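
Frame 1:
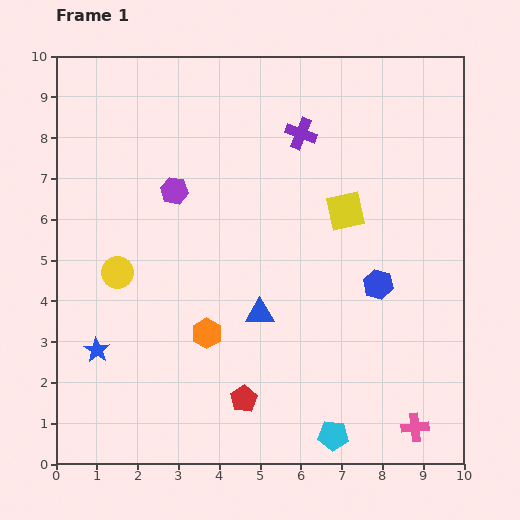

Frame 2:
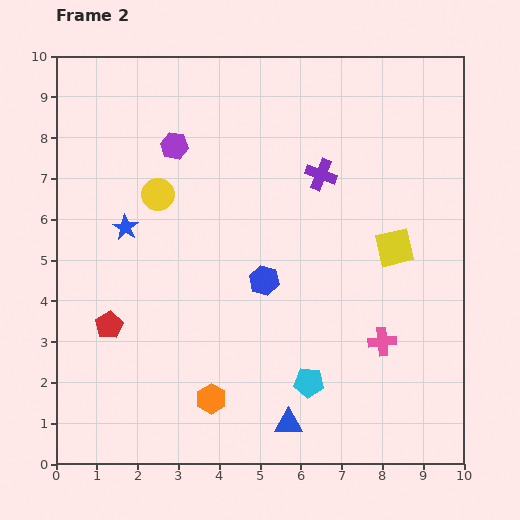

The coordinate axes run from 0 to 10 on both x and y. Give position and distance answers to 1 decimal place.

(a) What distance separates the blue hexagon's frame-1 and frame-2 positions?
2.8

The blue hexagon moved from (7.9, 4.4) to (5.1, 4.5), a distance of √(2.8² + 0.1²) ≈ 2.8.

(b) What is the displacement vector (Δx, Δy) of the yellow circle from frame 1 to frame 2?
(1.0, 1.9)

The yellow circle was at (1.5, 4.7) in frame 1 and (2.5, 6.6) in frame 2.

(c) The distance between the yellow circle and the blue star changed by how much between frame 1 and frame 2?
-0.9

Distance in frame 1: 2.0. Distance in frame 2: 1.1.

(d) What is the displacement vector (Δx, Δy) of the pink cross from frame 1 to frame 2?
(-0.8, 2.1)

The pink cross was at (8.8, 0.9) in frame 1 and (8.0, 3.0) in frame 2.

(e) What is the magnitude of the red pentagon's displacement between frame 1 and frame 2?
3.8

The red pentagon moved from (4.6, 1.6) to (1.3, 3.4), a distance of √(3.3² + 1.8²) ≈ 3.8.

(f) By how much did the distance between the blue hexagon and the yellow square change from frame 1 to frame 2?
+1.3

Distance in frame 1: 2.0. Distance in frame 2: 3.3.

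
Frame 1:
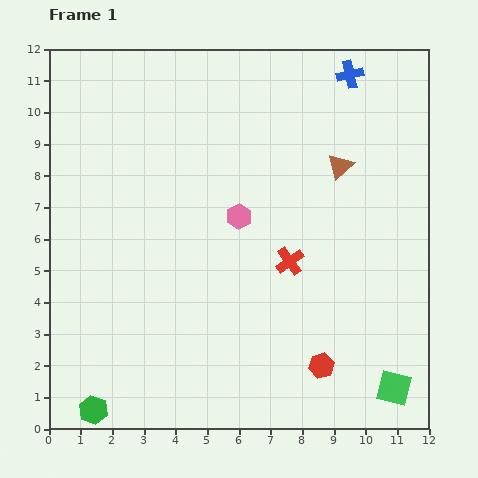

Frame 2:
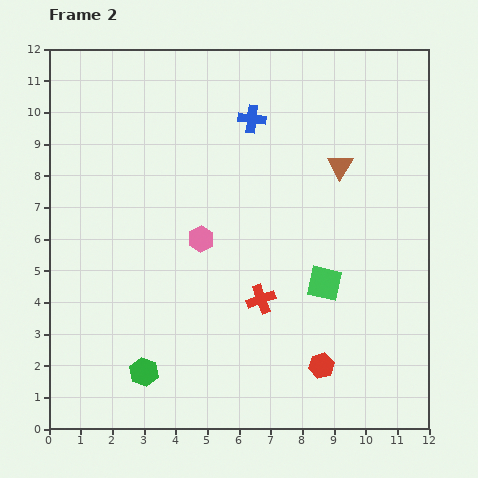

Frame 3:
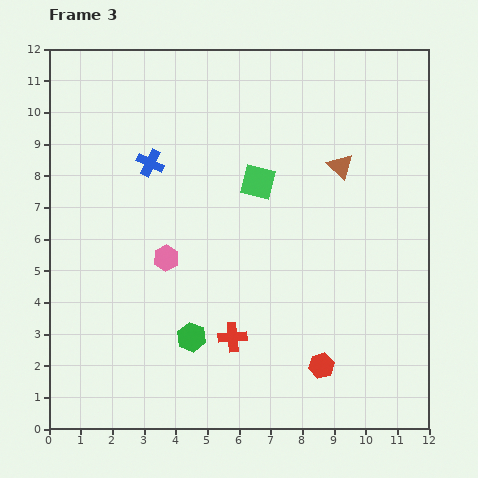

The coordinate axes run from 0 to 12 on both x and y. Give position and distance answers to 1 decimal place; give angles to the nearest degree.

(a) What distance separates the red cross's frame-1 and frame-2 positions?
1.5

The red cross moved from (7.6, 5.3) to (6.7, 4.1), a distance of √(0.9² + 1.2²) ≈ 1.5.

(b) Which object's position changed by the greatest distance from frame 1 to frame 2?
the green square

(moved 4.0; next 3.4)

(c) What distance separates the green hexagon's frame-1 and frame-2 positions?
2.0

The green hexagon moved from (1.4, 0.6) to (3.0, 1.8), a distance of √(1.6² + 1.2²) ≈ 2.0.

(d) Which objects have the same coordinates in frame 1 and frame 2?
the red hexagon, the brown triangle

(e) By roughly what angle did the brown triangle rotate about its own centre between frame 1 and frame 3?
31° counter-clockwise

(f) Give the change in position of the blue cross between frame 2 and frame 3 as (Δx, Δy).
(-3.2, -1.4)

The blue cross was at (6.4, 9.8) in frame 2 and (3.2, 8.4) in frame 3.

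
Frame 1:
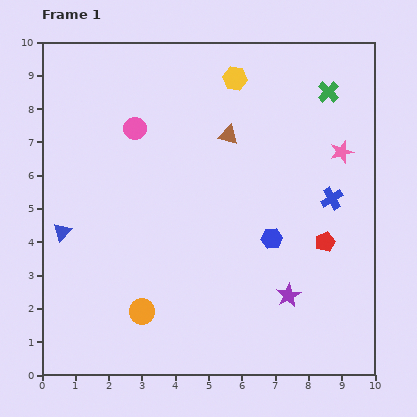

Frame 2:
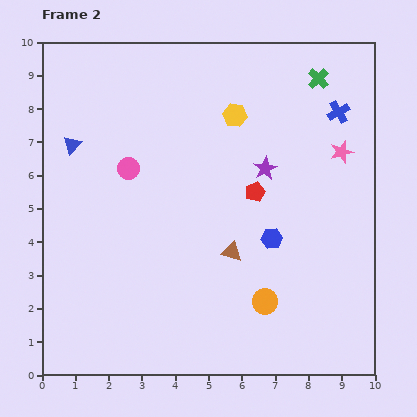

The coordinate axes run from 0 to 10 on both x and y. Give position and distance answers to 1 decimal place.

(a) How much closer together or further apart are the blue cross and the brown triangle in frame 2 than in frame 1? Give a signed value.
+1.7

Distance in frame 1: 3.6. Distance in frame 2: 5.3.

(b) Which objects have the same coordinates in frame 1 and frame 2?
the pink star, the blue hexagon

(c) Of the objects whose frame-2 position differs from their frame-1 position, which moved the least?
the green cross

(moved 0.5)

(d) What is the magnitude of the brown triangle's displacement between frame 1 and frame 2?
3.5

The brown triangle moved from (5.6, 7.2) to (5.7, 3.7), a distance of √(0.1² + 3.5²) ≈ 3.5.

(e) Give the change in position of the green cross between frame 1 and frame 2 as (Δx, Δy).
(-0.3, 0.4)

The green cross was at (8.6, 8.5) in frame 1 and (8.3, 8.9) in frame 2.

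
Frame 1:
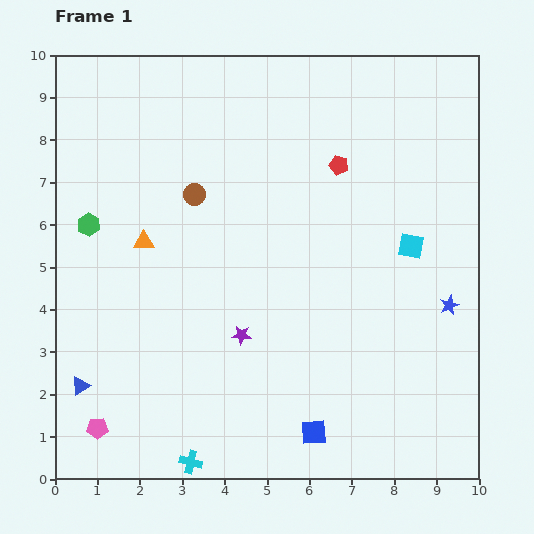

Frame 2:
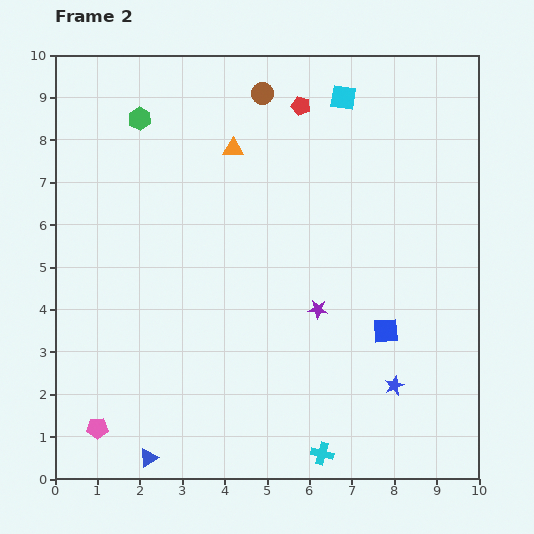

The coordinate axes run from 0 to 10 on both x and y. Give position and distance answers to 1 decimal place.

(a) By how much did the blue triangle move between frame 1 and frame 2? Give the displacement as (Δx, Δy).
(1.6, -1.7)

The blue triangle was at (0.6, 2.2) in frame 1 and (2.2, 0.5) in frame 2.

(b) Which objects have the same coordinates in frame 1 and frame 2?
the pink pentagon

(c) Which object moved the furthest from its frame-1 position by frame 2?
the cyan square

(moved 3.8; next 3.1)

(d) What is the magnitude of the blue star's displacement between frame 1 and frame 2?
2.3

The blue star moved from (9.3, 4.1) to (8.0, 2.2), a distance of √(1.3² + 1.9²) ≈ 2.3.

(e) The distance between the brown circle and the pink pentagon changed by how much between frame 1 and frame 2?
+2.8

Distance in frame 1: 6.0. Distance in frame 2: 8.8.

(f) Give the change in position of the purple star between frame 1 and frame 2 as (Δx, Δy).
(1.8, 0.6)

The purple star was at (4.4, 3.4) in frame 1 and (6.2, 4.0) in frame 2.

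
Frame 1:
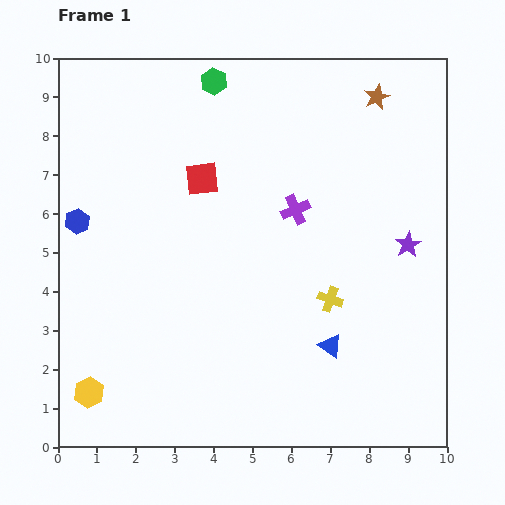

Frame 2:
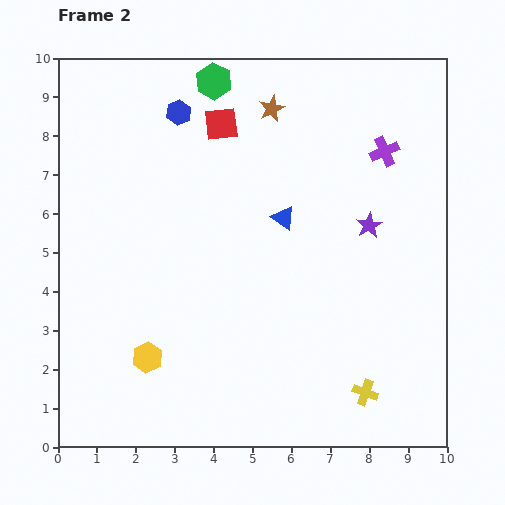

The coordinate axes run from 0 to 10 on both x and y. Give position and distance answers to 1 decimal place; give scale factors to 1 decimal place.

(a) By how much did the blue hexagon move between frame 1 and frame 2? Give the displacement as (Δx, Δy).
(2.6, 2.8)

The blue hexagon was at (0.5, 5.8) in frame 1 and (3.1, 8.6) in frame 2.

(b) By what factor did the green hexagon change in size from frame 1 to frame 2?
1.4×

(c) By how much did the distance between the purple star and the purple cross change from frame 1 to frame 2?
-1.1

Distance in frame 1: 3.0. Distance in frame 2: 1.9.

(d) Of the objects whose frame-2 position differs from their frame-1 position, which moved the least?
the purple star

(moved 1.1)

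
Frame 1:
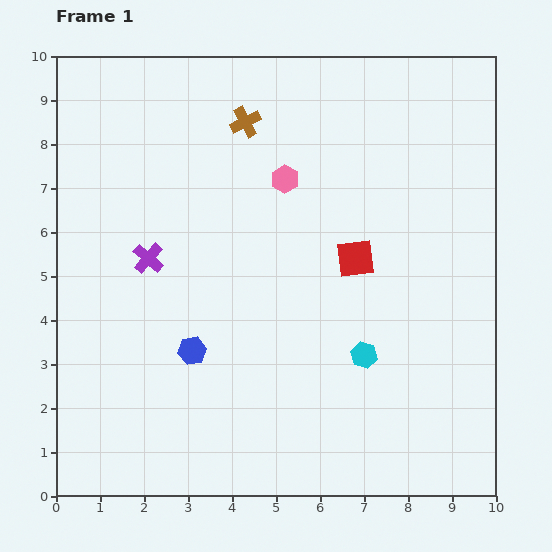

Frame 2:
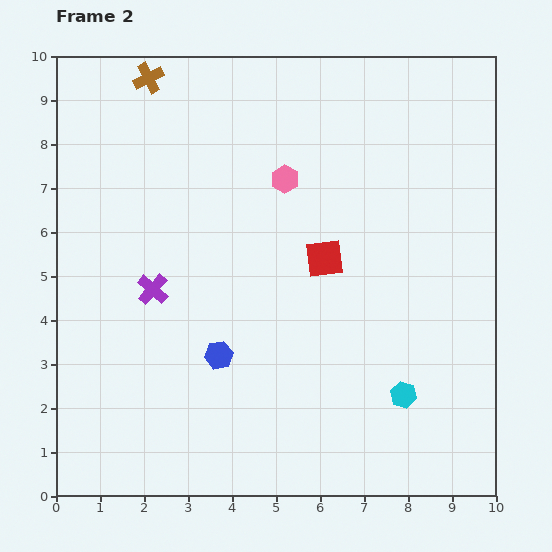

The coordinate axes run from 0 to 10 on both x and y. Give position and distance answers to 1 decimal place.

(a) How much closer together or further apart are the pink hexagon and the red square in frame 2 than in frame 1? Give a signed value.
-0.4

Distance in frame 1: 2.4. Distance in frame 2: 2.0.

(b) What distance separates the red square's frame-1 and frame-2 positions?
0.7

The red square moved from (6.8, 5.4) to (6.1, 5.4), a distance of √(0.7² + 0.0²) ≈ 0.7.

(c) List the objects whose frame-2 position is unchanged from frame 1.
the pink hexagon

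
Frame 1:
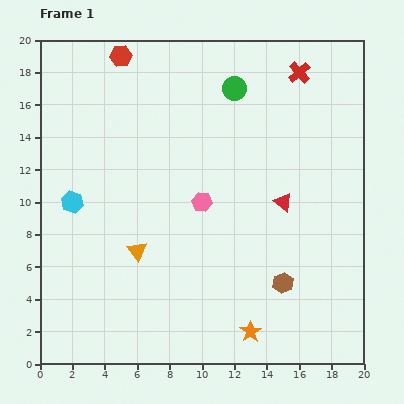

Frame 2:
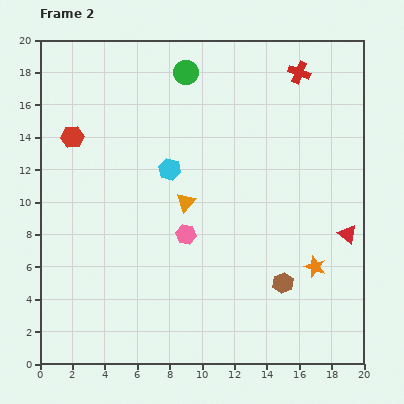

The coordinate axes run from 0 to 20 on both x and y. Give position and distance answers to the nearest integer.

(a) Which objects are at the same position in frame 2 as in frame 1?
the red cross, the brown hexagon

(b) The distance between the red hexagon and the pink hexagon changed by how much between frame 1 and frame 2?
-1

Distance in frame 1: 10. Distance in frame 2: 9.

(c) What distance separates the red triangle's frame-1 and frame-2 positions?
4

The red triangle moved from (15, 10) to (19, 8), a distance of √(4² + 2²) ≈ 4.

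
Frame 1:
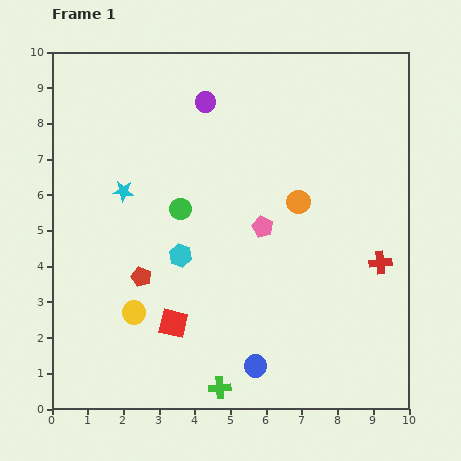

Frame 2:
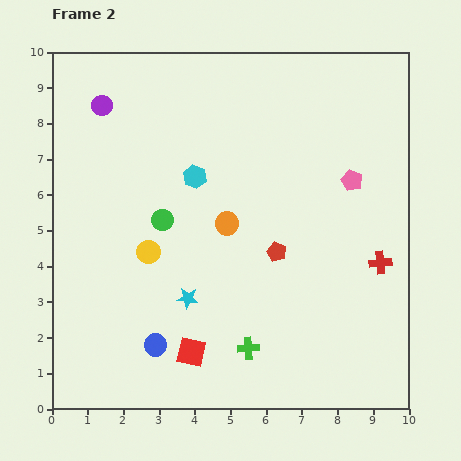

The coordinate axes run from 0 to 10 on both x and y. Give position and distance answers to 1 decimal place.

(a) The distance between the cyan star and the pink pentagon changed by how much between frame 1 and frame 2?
+1.7

Distance in frame 1: 4.0. Distance in frame 2: 5.7.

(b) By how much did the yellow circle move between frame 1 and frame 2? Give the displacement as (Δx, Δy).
(0.4, 1.7)

The yellow circle was at (2.3, 2.7) in frame 1 and (2.7, 4.4) in frame 2.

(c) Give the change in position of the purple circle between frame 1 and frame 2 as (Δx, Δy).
(-2.9, -0.1)

The purple circle was at (4.3, 8.6) in frame 1 and (1.4, 8.5) in frame 2.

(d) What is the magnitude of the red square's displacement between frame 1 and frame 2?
0.9

The red square moved from (3.4, 2.4) to (3.9, 1.6), a distance of √(0.5² + 0.8²) ≈ 0.9.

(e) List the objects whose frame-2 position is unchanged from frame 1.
the red cross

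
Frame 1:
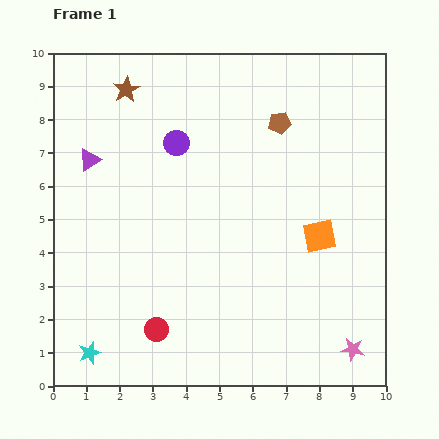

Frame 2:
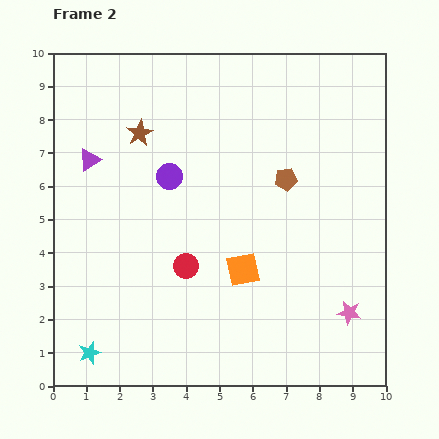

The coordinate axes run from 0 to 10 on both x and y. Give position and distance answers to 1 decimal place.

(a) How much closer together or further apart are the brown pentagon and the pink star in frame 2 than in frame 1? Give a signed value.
-2.7

Distance in frame 1: 7.1. Distance in frame 2: 4.4.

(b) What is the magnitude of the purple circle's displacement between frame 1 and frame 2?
1.0

The purple circle moved from (3.7, 7.3) to (3.5, 6.3), a distance of √(0.2² + 1.0²) ≈ 1.0.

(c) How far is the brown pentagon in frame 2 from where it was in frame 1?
1.7

The brown pentagon moved from (6.8, 7.9) to (7.0, 6.2), a distance of √(0.2² + 1.7²) ≈ 1.7.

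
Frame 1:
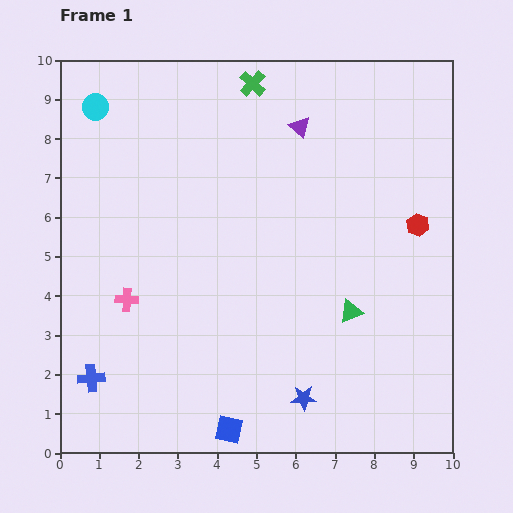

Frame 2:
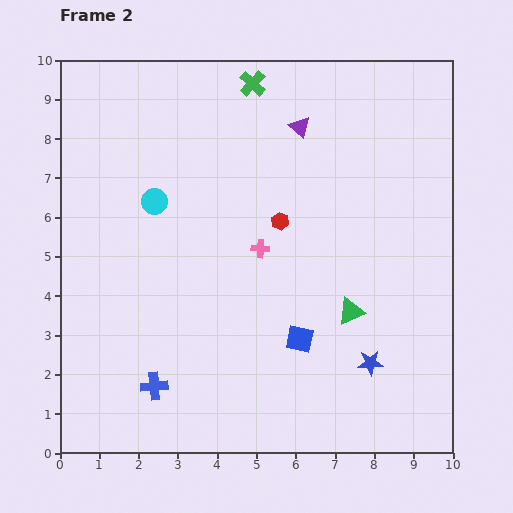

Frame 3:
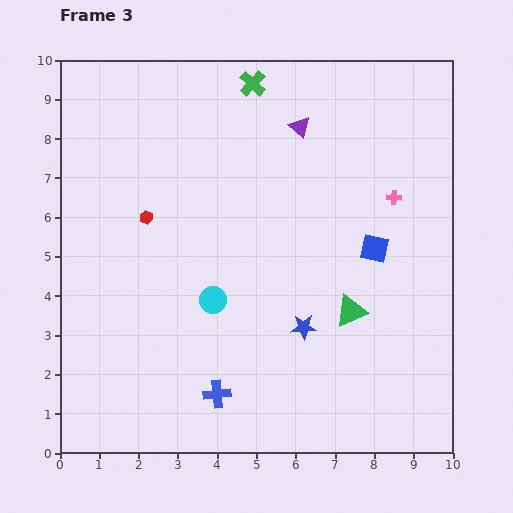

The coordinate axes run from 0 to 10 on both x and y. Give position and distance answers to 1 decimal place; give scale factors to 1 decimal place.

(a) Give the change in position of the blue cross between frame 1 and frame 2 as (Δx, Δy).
(1.6, -0.2)

The blue cross was at (0.8, 1.9) in frame 1 and (2.4, 1.7) in frame 2.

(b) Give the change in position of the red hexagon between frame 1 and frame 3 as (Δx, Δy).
(-6.9, 0.2)

The red hexagon was at (9.1, 5.8) in frame 1 and (2.2, 6.0) in frame 3.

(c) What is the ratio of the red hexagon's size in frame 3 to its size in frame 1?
0.6×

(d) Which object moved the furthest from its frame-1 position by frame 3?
the pink cross

(moved 7.3; next 6.9)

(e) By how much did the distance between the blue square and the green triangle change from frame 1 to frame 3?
-2.6

Distance in frame 1: 4.3. Distance in frame 3: 1.7.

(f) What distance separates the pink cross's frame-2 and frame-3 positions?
3.6

The pink cross moved from (5.1, 5.2) to (8.5, 6.5), a distance of √(3.4² + 1.3²) ≈ 3.6.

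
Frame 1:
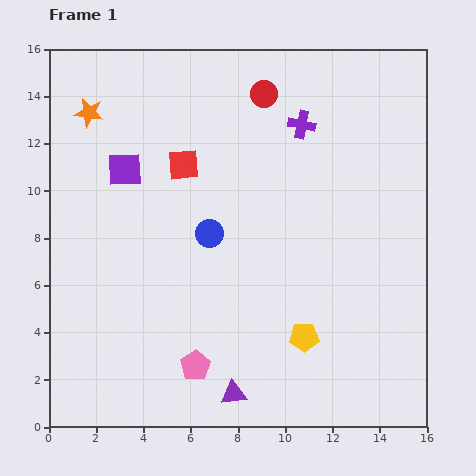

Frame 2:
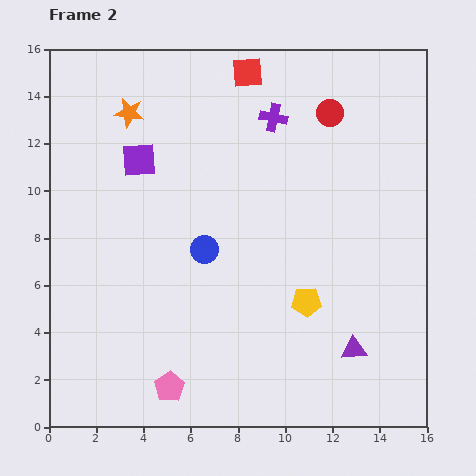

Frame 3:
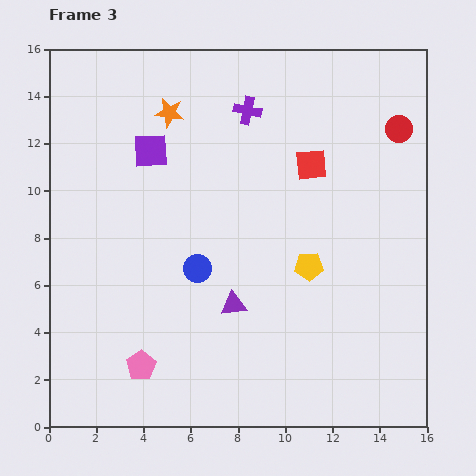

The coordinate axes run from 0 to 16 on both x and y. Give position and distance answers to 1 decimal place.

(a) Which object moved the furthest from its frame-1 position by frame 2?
the purple triangle

(moved 5.4; next 4.7)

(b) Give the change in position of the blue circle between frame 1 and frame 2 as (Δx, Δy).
(-0.2, -0.7)

The blue circle was at (6.8, 8.2) in frame 1 and (6.6, 7.5) in frame 2.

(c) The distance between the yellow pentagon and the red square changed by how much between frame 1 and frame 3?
-4.6

Distance in frame 1: 8.9. Distance in frame 3: 4.3.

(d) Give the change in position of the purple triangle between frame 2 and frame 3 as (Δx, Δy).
(-5.1, 1.9)

The purple triangle was at (12.9, 3.3) in frame 2 and (7.8, 5.2) in frame 3.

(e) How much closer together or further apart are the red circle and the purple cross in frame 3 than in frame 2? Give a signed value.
+4.0

Distance in frame 2: 2.4. Distance in frame 3: 6.4.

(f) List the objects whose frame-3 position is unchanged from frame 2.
none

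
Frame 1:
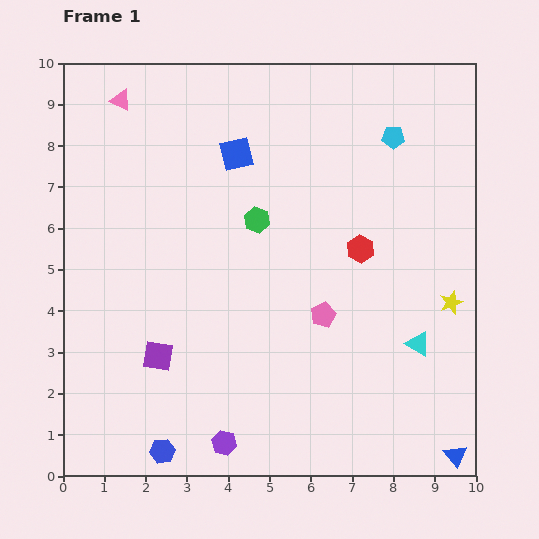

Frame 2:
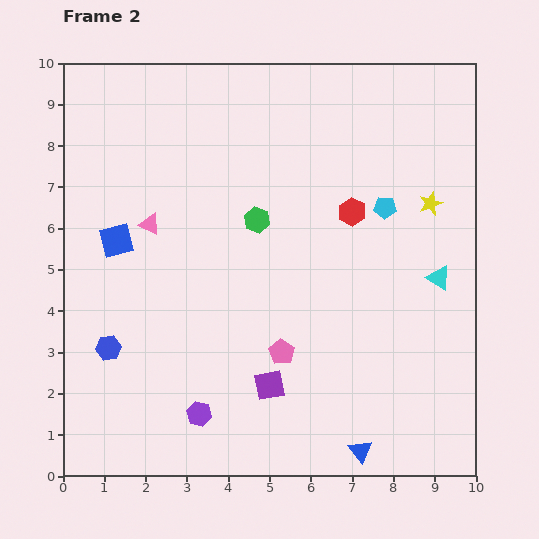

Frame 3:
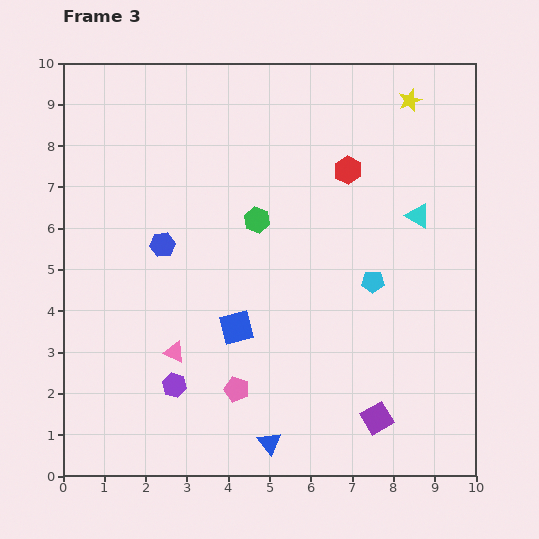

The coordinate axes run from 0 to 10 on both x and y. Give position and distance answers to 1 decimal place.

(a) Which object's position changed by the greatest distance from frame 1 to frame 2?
the blue square

(moved 3.6; next 3.1)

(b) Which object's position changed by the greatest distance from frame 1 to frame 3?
the pink triangle

(moved 6.2; next 5.5)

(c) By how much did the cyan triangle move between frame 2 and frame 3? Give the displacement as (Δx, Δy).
(-0.5, 1.5)

The cyan triangle was at (9.1, 4.8) in frame 2 and (8.6, 6.3) in frame 3.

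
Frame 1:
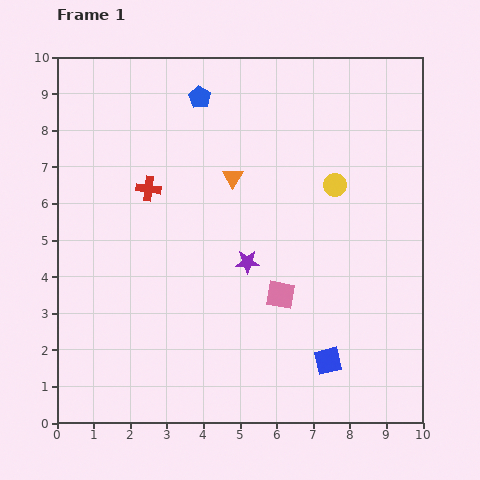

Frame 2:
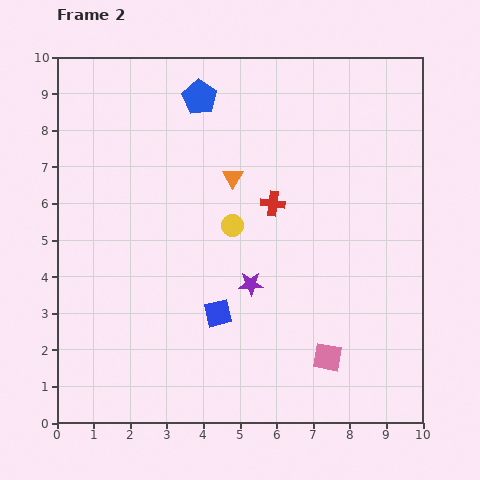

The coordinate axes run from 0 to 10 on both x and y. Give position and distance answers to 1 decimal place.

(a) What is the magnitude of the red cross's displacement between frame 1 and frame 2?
3.4

The red cross moved from (2.5, 6.4) to (5.9, 6.0), a distance of √(3.4² + 0.4²) ≈ 3.4.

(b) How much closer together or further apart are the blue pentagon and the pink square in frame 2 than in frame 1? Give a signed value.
+2.1

Distance in frame 1: 5.8. Distance in frame 2: 7.9.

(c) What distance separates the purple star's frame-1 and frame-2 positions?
0.6

The purple star moved from (5.2, 4.4) to (5.3, 3.8), a distance of √(0.1² + 0.6²) ≈ 0.6.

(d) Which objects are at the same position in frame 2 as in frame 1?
the blue pentagon, the orange triangle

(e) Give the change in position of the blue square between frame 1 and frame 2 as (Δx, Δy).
(-3.0, 1.3)

The blue square was at (7.4, 1.7) in frame 1 and (4.4, 3.0) in frame 2.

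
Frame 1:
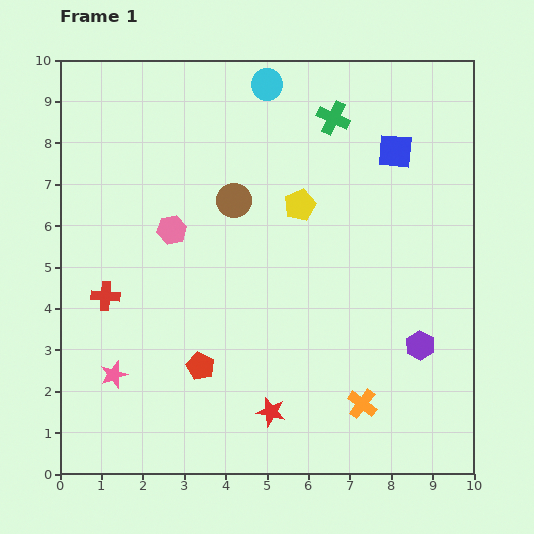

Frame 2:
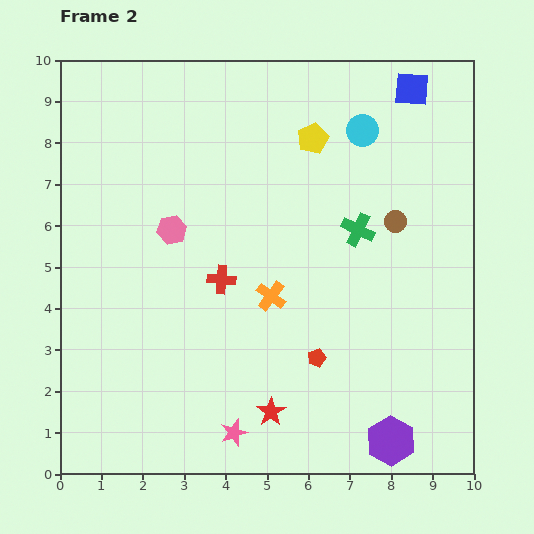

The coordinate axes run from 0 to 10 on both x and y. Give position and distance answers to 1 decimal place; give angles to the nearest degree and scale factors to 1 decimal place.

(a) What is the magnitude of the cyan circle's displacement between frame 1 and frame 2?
2.5

The cyan circle moved from (5.0, 9.4) to (7.3, 8.3), a distance of √(2.3² + 1.1²) ≈ 2.5.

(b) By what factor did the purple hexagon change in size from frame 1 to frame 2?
1.7×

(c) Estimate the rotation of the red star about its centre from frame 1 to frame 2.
24° clockwise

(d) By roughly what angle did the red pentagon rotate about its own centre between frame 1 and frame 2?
28° clockwise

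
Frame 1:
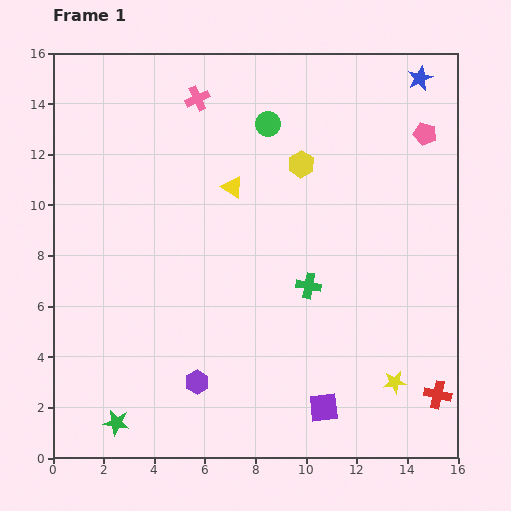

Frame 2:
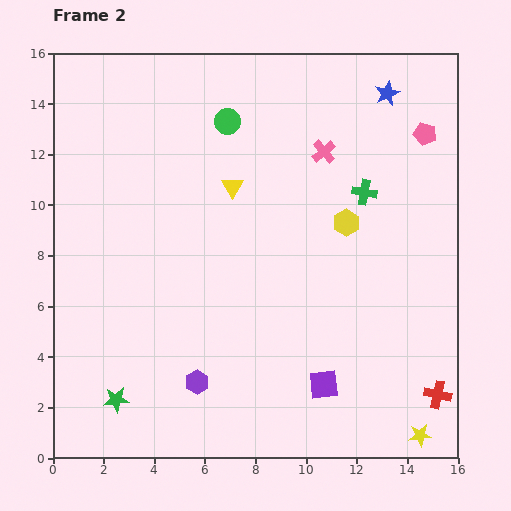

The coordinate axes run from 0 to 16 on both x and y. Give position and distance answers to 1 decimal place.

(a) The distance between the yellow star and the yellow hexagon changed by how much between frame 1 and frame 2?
-0.5

Distance in frame 1: 9.4. Distance in frame 2: 8.9.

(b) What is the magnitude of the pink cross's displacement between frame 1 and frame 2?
5.4

The pink cross moved from (5.7, 14.2) to (10.7, 12.1), a distance of √(5.0² + 2.1²) ≈ 5.4.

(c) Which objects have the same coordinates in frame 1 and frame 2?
the yellow triangle, the pink pentagon, the purple hexagon, the red cross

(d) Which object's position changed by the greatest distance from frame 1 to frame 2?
the pink cross

(moved 5.4; next 4.3)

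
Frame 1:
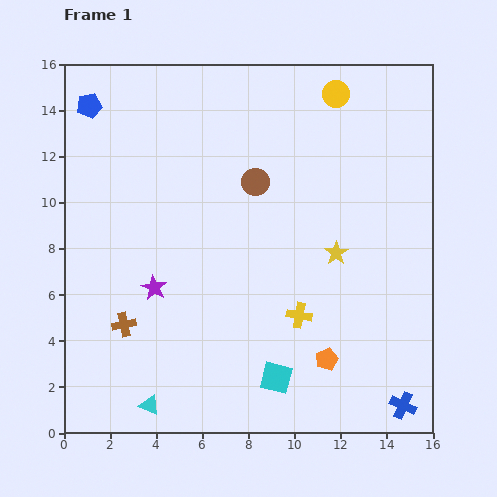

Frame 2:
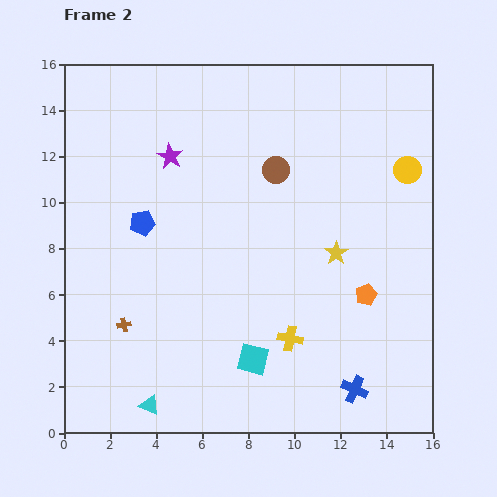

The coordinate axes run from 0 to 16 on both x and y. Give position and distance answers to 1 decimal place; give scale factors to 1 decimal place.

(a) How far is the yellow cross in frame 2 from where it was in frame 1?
1.1

The yellow cross moved from (10.2, 5.1) to (9.8, 4.1), a distance of √(0.4² + 1.0²) ≈ 1.1.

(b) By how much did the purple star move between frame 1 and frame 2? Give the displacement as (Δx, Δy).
(0.7, 5.7)

The purple star was at (3.9, 6.3) in frame 1 and (4.6, 12.0) in frame 2.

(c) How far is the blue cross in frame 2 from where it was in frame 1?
2.2

The blue cross moved from (14.7, 1.2) to (12.6, 1.9), a distance of √(2.1² + 0.7²) ≈ 2.2.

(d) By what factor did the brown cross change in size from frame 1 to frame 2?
0.6×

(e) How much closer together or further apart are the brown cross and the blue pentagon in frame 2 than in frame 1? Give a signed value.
-5.1

Distance in frame 1: 9.6. Distance in frame 2: 4.5.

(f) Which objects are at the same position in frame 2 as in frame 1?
the cyan triangle, the brown cross, the yellow star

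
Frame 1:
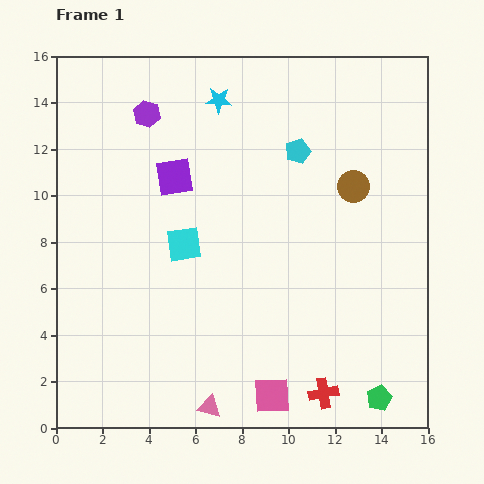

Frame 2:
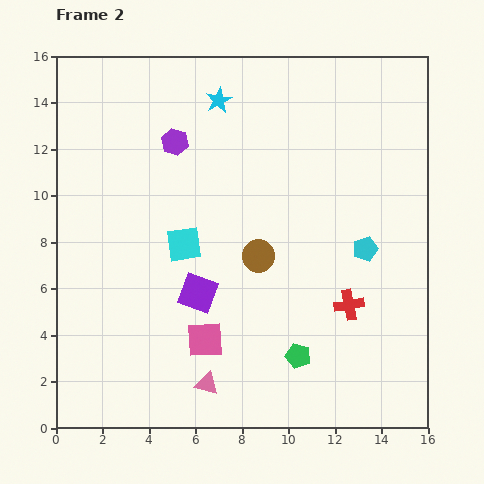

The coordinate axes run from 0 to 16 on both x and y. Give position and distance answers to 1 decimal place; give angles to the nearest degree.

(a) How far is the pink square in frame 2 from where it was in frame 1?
3.8

The pink square moved from (9.3, 1.4) to (6.4, 3.8), a distance of √(2.9² + 2.4²) ≈ 3.8.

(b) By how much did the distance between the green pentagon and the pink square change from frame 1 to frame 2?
-0.5

Distance in frame 1: 4.6. Distance in frame 2: 4.1.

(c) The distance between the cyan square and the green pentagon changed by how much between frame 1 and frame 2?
-3.8

Distance in frame 1: 10.7. Distance in frame 2: 6.9.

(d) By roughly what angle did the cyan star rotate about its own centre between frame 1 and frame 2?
30° counter-clockwise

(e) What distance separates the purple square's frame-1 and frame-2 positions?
5.1

The purple square moved from (5.1, 10.8) to (6.1, 5.8), a distance of √(1.0² + 5.0²) ≈ 5.1.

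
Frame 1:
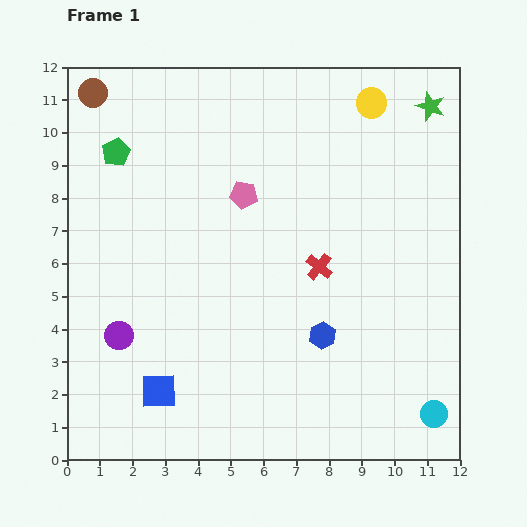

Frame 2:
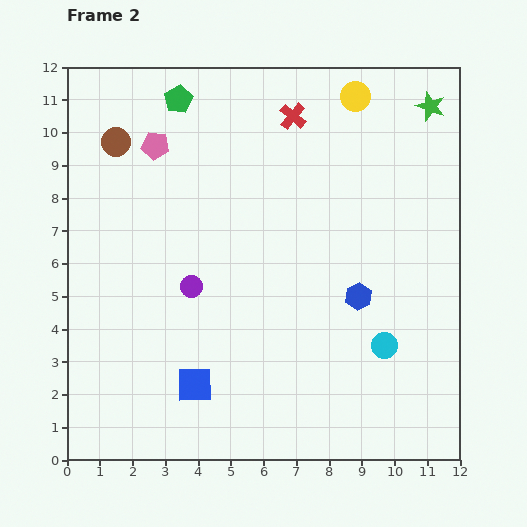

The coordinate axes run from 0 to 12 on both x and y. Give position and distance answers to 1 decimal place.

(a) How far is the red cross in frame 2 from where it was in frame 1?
4.7

The red cross moved from (7.7, 5.9) to (6.9, 10.5), a distance of √(0.8² + 4.6²) ≈ 4.7.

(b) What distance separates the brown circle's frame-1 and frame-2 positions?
1.7

The brown circle moved from (0.8, 11.2) to (1.5, 9.7), a distance of √(0.7² + 1.5²) ≈ 1.7.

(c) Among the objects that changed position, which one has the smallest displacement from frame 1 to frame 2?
the yellow circle

(moved 0.5)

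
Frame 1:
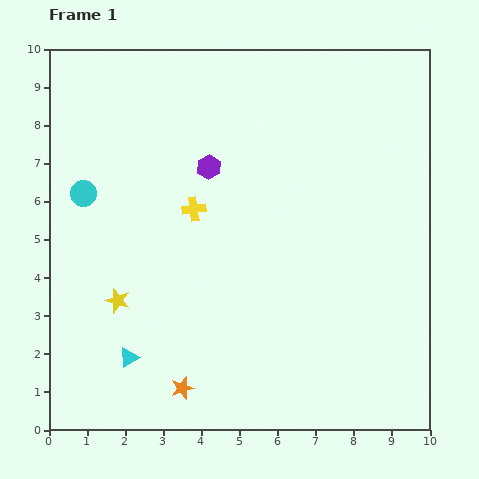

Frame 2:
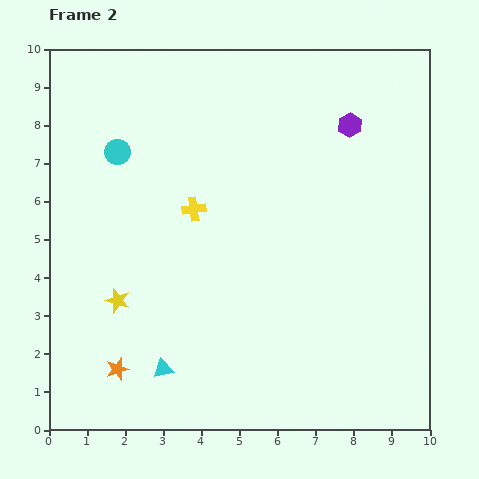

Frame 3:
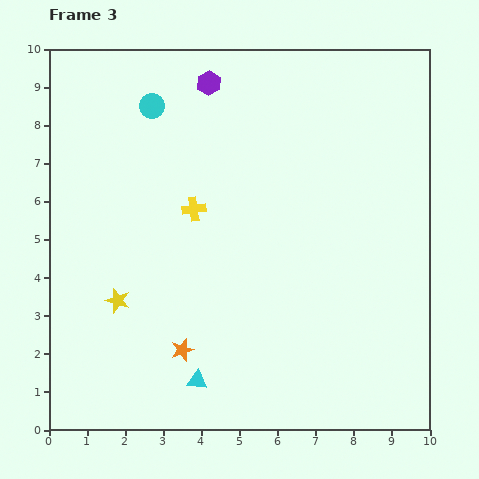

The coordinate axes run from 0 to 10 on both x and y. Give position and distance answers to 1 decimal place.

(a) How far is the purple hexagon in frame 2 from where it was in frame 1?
3.9

The purple hexagon moved from (4.2, 6.9) to (7.9, 8.0), a distance of √(3.7² + 1.1²) ≈ 3.9.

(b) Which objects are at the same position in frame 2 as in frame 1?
the yellow cross, the yellow star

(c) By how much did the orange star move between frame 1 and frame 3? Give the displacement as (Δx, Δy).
(0.0, 1.0)

The orange star was at (3.5, 1.1) in frame 1 and (3.5, 2.1) in frame 3.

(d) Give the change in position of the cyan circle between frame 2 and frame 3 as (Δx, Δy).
(0.9, 1.2)

The cyan circle was at (1.8, 7.3) in frame 2 and (2.7, 8.5) in frame 3.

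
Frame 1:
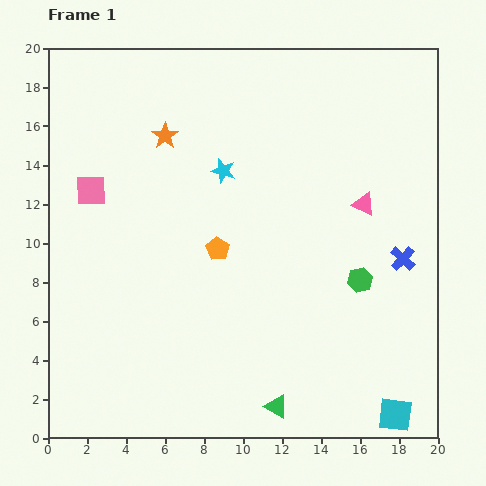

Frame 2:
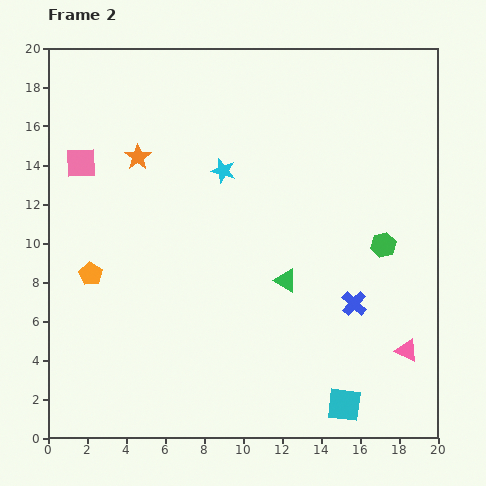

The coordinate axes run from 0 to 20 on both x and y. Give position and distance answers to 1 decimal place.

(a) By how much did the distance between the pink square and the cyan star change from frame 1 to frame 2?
+0.4

Distance in frame 1: 6.9. Distance in frame 2: 7.3.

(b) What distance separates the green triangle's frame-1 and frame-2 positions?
6.5

The green triangle moved from (11.7, 1.6) to (12.2, 8.1), a distance of √(0.5² + 6.5²) ≈ 6.5.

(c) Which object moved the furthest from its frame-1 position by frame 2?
the pink triangle

(moved 7.8; next 6.6)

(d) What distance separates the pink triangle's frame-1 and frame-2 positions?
7.8

The pink triangle moved from (16.2, 12.0) to (18.4, 4.5), a distance of √(2.2² + 7.5²) ≈ 7.8.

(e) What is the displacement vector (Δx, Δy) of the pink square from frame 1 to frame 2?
(-0.5, 1.4)

The pink square was at (2.2, 12.7) in frame 1 and (1.7, 14.1) in frame 2.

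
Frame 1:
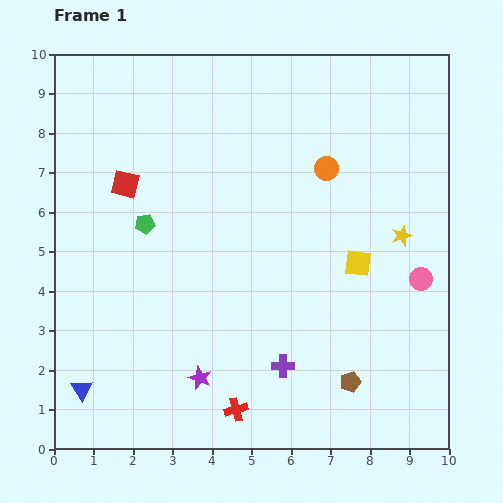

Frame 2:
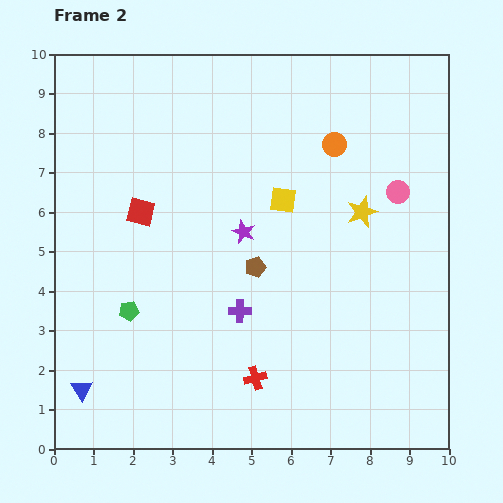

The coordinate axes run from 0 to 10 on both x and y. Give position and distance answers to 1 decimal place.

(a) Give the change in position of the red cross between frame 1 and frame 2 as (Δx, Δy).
(0.5, 0.8)

The red cross was at (4.6, 1.0) in frame 1 and (5.1, 1.8) in frame 2.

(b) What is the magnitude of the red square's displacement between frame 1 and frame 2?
0.8

The red square moved from (1.8, 6.7) to (2.2, 6.0), a distance of √(0.4² + 0.7²) ≈ 0.8.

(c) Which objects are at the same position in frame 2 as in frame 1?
the blue triangle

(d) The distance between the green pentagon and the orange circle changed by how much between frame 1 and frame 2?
+1.9

Distance in frame 1: 4.8. Distance in frame 2: 6.7.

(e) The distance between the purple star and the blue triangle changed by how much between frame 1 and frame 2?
+2.7

Distance in frame 1: 3.0. Distance in frame 2: 5.7.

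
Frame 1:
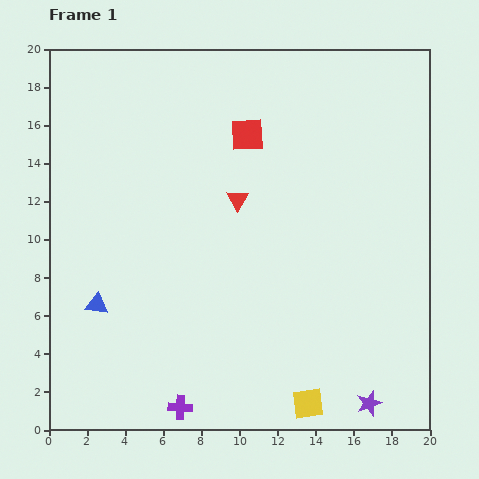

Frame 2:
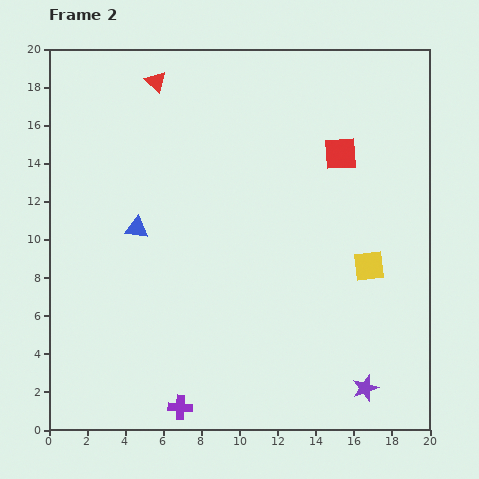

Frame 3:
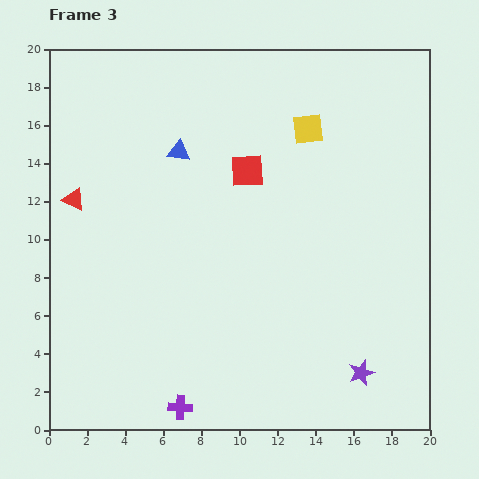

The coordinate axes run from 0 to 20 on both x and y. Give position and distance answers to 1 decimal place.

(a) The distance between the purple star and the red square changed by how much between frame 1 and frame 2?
-3.1

Distance in frame 1: 15.5. Distance in frame 2: 12.4.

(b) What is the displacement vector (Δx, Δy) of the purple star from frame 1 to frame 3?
(-0.4, 1.6)

The purple star was at (16.8, 1.4) in frame 1 and (16.4, 3.0) in frame 3.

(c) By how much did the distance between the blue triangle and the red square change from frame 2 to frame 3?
-7.7

Distance in frame 2: 11.4. Distance in frame 3: 3.7.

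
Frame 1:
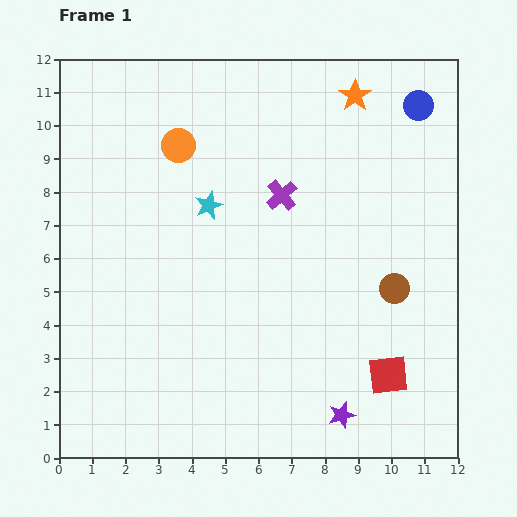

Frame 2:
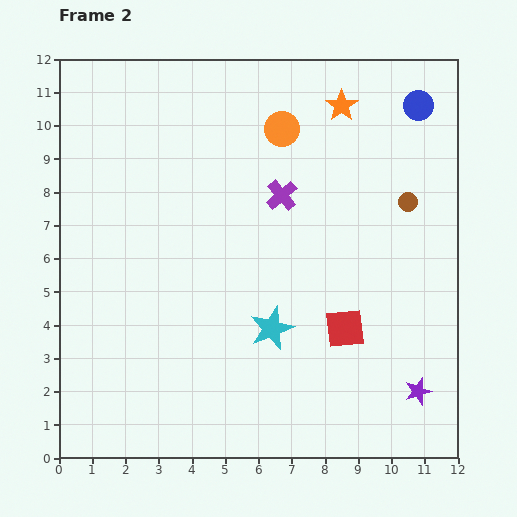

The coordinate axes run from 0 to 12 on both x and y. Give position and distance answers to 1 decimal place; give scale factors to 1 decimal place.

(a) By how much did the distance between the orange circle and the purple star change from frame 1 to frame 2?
-0.6

Distance in frame 1: 9.5. Distance in frame 2: 8.9.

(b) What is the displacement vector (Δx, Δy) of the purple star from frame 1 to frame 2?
(2.3, 0.7)

The purple star was at (8.5, 1.3) in frame 1 and (10.8, 2.0) in frame 2.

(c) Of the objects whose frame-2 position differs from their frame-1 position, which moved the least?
the orange star

(moved 0.5)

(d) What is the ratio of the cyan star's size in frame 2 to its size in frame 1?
1.6×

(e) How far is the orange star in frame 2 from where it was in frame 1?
0.5

The orange star moved from (8.9, 10.9) to (8.5, 10.6), a distance of √(0.4² + 0.3²) ≈ 0.5.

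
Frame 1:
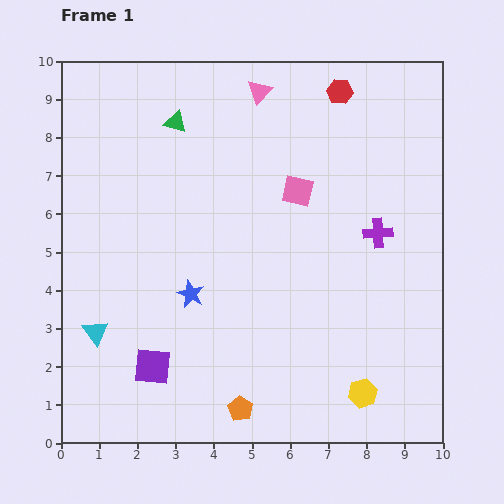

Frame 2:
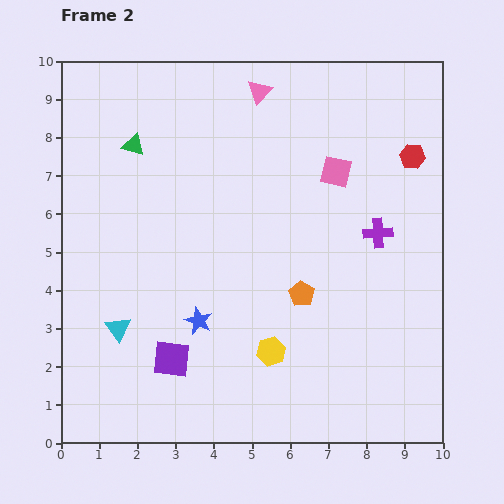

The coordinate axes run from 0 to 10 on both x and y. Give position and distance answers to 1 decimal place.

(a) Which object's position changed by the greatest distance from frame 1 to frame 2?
the orange pentagon

(moved 3.4; next 2.6)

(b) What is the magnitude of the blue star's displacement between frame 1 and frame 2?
0.7

The blue star moved from (3.4, 3.9) to (3.6, 3.2), a distance of √(0.2² + 0.7²) ≈ 0.7.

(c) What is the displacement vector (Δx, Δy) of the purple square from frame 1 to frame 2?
(0.5, 0.2)

The purple square was at (2.4, 2.0) in frame 1 and (2.9, 2.2) in frame 2.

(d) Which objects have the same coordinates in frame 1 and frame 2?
the pink triangle, the purple cross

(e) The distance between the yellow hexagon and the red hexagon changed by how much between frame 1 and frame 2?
-1.6

Distance in frame 1: 7.9. Distance in frame 2: 6.3.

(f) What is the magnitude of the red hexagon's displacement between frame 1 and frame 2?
2.5

The red hexagon moved from (7.3, 9.2) to (9.2, 7.5), a distance of √(1.9² + 1.7²) ≈ 2.5.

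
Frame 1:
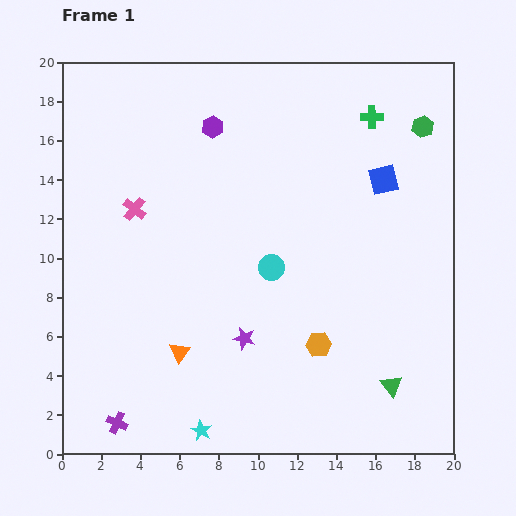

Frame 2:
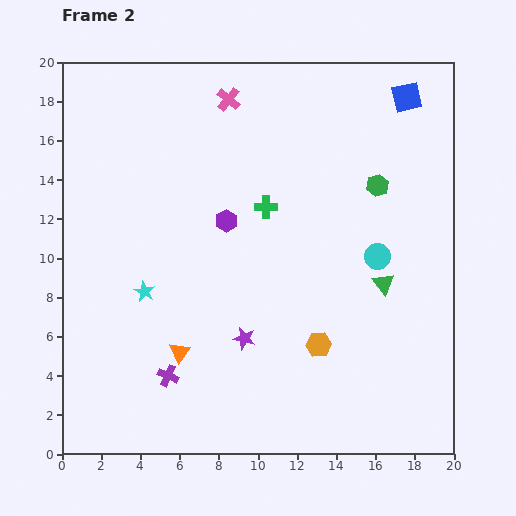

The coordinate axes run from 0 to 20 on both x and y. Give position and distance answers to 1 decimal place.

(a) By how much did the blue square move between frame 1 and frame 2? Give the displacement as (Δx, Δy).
(1.2, 4.2)

The blue square was at (16.4, 14.0) in frame 1 and (17.6, 18.2) in frame 2.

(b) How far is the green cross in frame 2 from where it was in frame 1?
7.1

The green cross moved from (15.8, 17.2) to (10.4, 12.6), a distance of √(5.4² + 4.6²) ≈ 7.1.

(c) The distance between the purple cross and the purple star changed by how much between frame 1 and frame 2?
-3.5

Distance in frame 1: 7.8. Distance in frame 2: 4.3.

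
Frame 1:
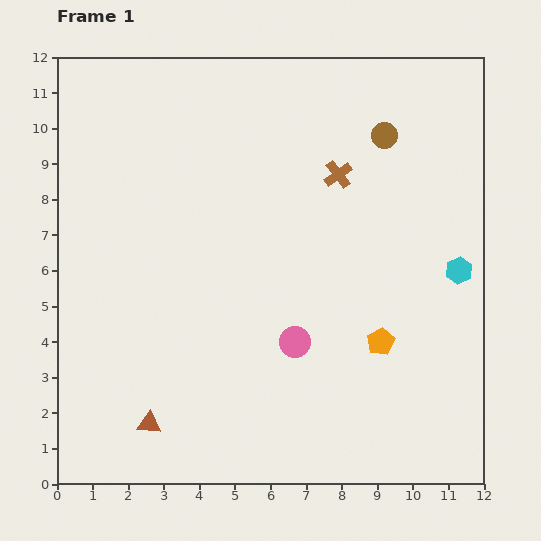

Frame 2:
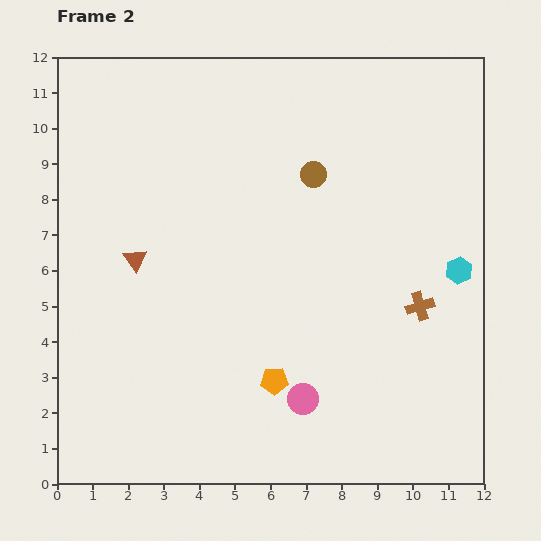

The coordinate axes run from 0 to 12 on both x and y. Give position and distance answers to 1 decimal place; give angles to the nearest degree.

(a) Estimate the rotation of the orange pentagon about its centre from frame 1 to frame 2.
27° clockwise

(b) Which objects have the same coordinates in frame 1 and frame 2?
the cyan hexagon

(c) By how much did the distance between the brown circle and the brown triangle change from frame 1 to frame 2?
-4.9

Distance in frame 1: 10.4. Distance in frame 2: 5.5.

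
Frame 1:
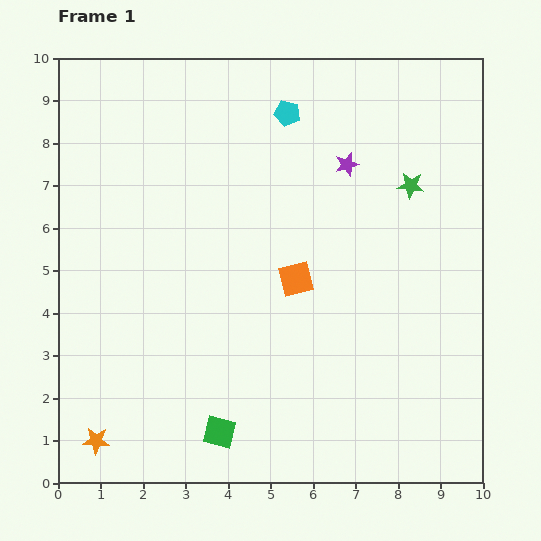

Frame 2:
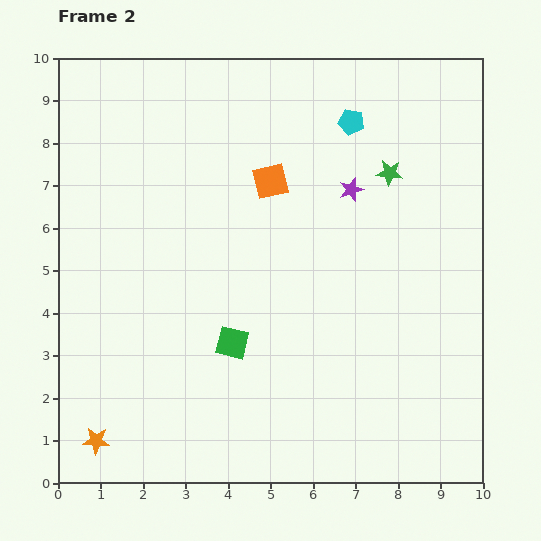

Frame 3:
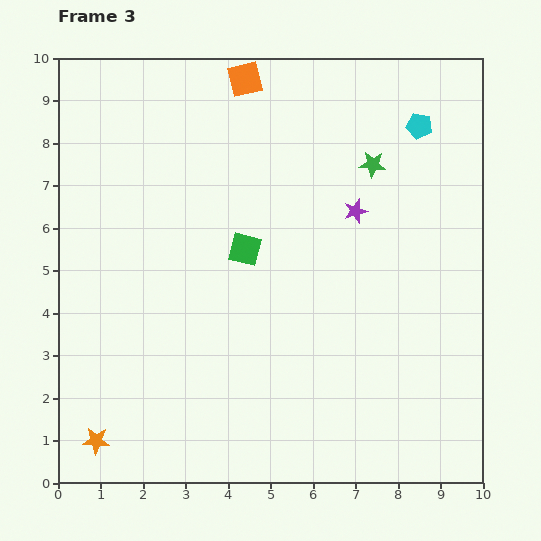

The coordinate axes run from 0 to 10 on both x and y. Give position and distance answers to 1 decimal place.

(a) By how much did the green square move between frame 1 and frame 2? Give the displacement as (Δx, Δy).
(0.3, 2.1)

The green square was at (3.8, 1.2) in frame 1 and (4.1, 3.3) in frame 2.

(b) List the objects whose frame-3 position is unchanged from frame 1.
the orange star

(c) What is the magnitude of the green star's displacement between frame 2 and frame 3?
0.4

The green star moved from (7.8, 7.3) to (7.4, 7.5), a distance of √(0.4² + 0.2²) ≈ 0.4.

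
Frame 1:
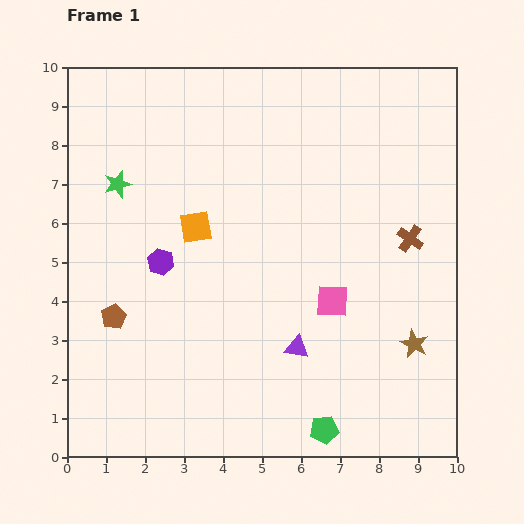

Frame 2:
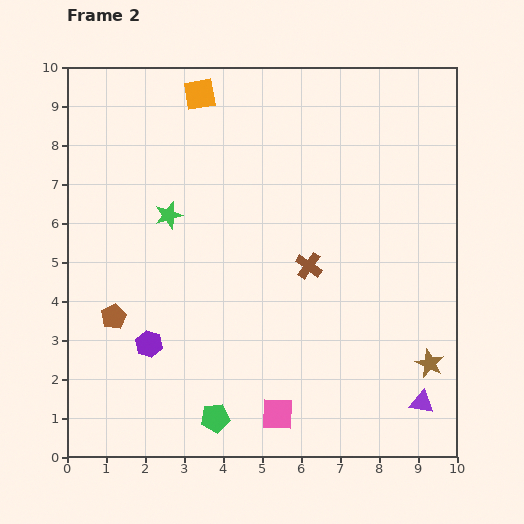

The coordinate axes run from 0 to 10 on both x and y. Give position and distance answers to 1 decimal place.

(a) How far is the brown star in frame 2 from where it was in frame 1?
0.6

The brown star moved from (8.9, 2.9) to (9.3, 2.4), a distance of √(0.4² + 0.5²) ≈ 0.6.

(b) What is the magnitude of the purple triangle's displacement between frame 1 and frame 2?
3.5

The purple triangle moved from (5.9, 2.8) to (9.1, 1.4), a distance of √(3.2² + 1.4²) ≈ 3.5.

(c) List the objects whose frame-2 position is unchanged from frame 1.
the brown pentagon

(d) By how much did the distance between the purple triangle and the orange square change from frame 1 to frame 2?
+5.7

Distance in frame 1: 4.0. Distance in frame 2: 9.7.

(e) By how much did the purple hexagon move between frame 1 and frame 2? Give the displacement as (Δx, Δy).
(-0.3, -2.1)

The purple hexagon was at (2.4, 5.0) in frame 1 and (2.1, 2.9) in frame 2.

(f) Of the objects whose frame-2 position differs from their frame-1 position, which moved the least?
the brown star

(moved 0.6)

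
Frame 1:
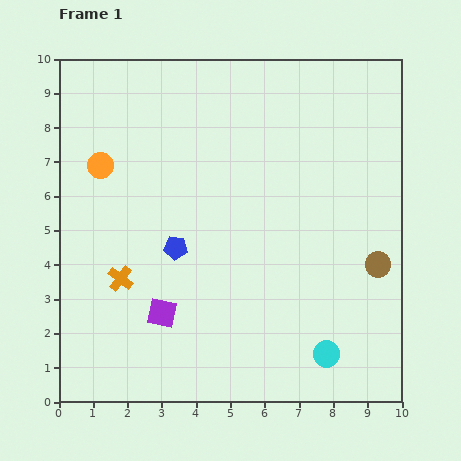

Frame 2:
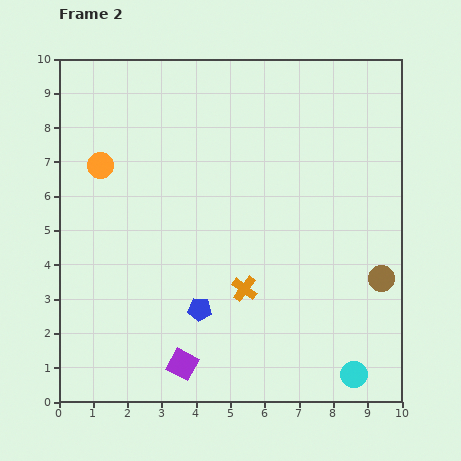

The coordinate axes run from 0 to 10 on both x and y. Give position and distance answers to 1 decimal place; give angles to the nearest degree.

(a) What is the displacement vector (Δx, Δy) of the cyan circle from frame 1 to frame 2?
(0.8, -0.6)

The cyan circle was at (7.8, 1.4) in frame 1 and (8.6, 0.8) in frame 2.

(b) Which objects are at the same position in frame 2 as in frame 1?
the orange circle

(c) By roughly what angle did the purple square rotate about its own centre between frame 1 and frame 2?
15° clockwise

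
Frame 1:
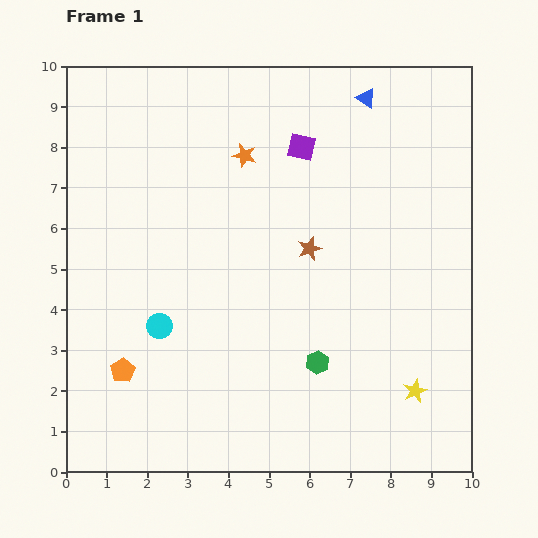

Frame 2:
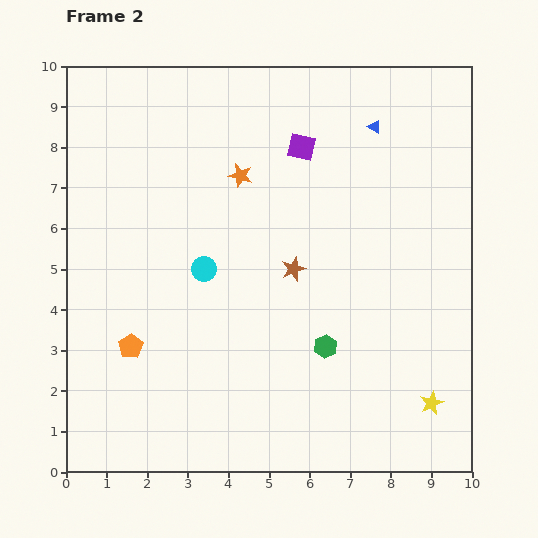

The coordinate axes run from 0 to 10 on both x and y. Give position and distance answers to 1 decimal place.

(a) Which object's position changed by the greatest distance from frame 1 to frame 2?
the cyan circle

(moved 1.8; next 0.7)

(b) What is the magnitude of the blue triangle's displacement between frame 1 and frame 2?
0.7

The blue triangle moved from (7.4, 9.2) to (7.6, 8.5), a distance of √(0.2² + 0.7²) ≈ 0.7.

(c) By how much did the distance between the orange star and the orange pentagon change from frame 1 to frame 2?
-1.1

Distance in frame 1: 6.1. Distance in frame 2: 5.0.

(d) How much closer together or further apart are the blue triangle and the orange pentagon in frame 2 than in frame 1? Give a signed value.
-0.9

Distance in frame 1: 9.0. Distance in frame 2: 8.1.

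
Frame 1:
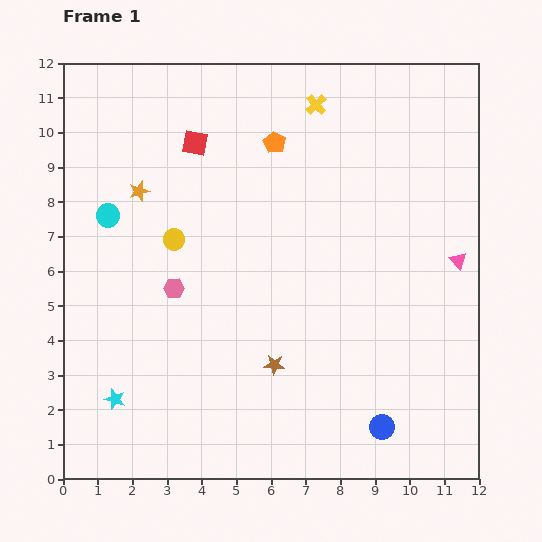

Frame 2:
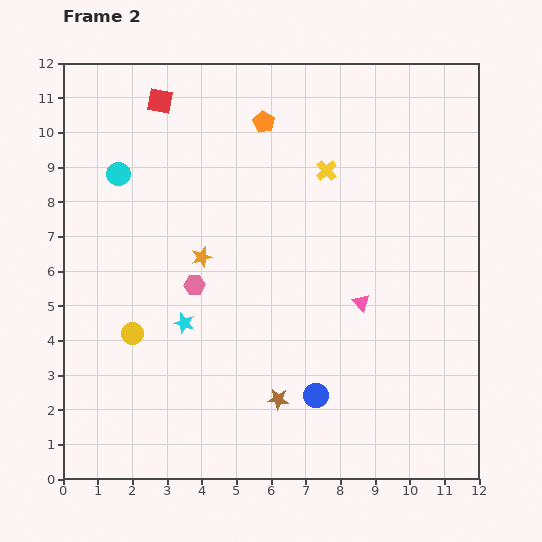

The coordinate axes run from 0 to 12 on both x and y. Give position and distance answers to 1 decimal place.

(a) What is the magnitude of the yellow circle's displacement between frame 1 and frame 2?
3.0

The yellow circle moved from (3.2, 6.9) to (2.0, 4.2), a distance of √(1.2² + 2.7²) ≈ 3.0.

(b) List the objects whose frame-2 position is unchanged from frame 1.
none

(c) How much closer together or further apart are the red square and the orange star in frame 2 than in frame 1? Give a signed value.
+2.6

Distance in frame 1: 2.1. Distance in frame 2: 4.7.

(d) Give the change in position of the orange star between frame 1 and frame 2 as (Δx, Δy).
(1.8, -1.9)

The orange star was at (2.2, 8.3) in frame 1 and (4.0, 6.4) in frame 2.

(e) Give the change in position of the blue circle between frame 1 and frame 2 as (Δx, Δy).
(-1.9, 0.9)

The blue circle was at (9.2, 1.5) in frame 1 and (7.3, 2.4) in frame 2.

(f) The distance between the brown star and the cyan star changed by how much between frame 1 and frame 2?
-1.2

Distance in frame 1: 4.7. Distance in frame 2: 3.5.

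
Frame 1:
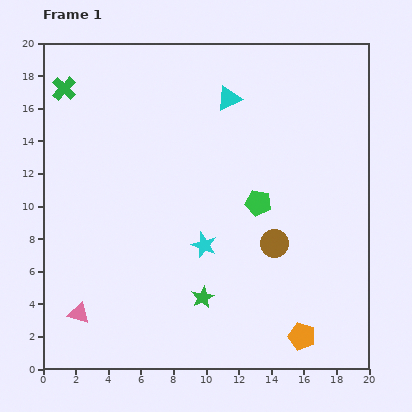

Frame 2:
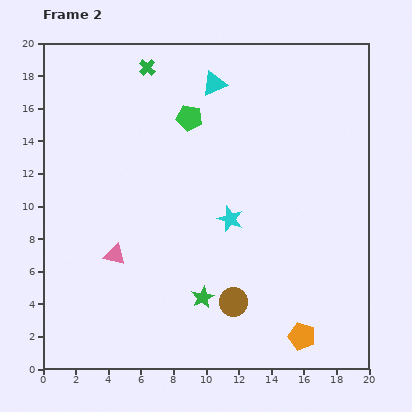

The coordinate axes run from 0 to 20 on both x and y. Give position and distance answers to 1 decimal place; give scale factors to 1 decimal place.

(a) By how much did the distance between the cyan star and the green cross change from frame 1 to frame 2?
-2.3

Distance in frame 1: 12.9. Distance in frame 2: 10.6.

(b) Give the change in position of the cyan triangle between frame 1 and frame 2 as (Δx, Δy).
(-0.9, 0.9)

The cyan triangle was at (11.4, 16.6) in frame 1 and (10.5, 17.5) in frame 2.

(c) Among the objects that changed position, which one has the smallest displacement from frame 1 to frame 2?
the cyan triangle

(moved 1.3)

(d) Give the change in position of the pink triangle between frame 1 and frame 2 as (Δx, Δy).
(2.2, 3.6)

The pink triangle was at (2.2, 3.4) in frame 1 and (4.4, 7.0) in frame 2.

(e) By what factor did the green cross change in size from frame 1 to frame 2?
0.7×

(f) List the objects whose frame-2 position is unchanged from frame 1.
the orange pentagon, the green star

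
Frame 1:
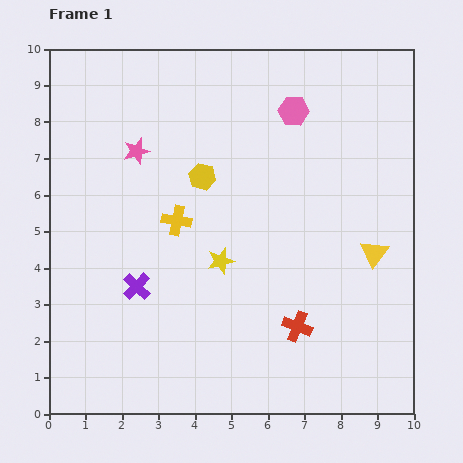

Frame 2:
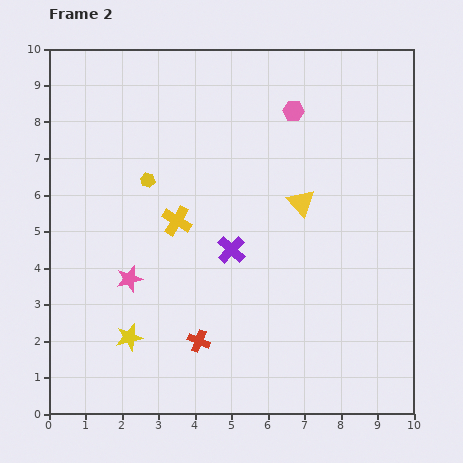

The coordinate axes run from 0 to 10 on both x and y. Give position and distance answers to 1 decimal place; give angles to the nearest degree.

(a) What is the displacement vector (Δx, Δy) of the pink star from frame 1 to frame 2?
(-0.2, -3.5)

The pink star was at (2.4, 7.2) in frame 1 and (2.2, 3.7) in frame 2.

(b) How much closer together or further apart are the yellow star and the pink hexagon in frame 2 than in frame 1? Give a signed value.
+3.1

Distance in frame 1: 4.6. Distance in frame 2: 7.7.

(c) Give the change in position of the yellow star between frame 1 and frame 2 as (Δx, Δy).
(-2.5, -2.1)

The yellow star was at (4.7, 4.2) in frame 1 and (2.2, 2.1) in frame 2.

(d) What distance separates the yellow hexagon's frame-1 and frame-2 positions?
1.5

The yellow hexagon moved from (4.2, 6.5) to (2.7, 6.4), a distance of √(1.5² + 0.1²) ≈ 1.5.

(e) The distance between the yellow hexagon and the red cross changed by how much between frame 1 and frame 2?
-0.3

Distance in frame 1: 4.9. Distance in frame 2: 4.6.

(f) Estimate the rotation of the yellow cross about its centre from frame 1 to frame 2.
21° clockwise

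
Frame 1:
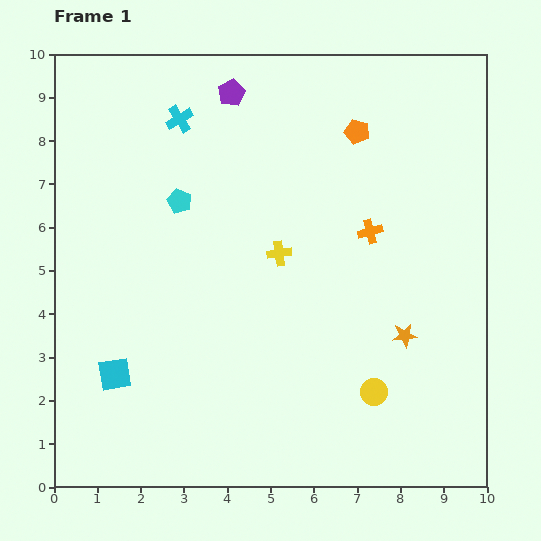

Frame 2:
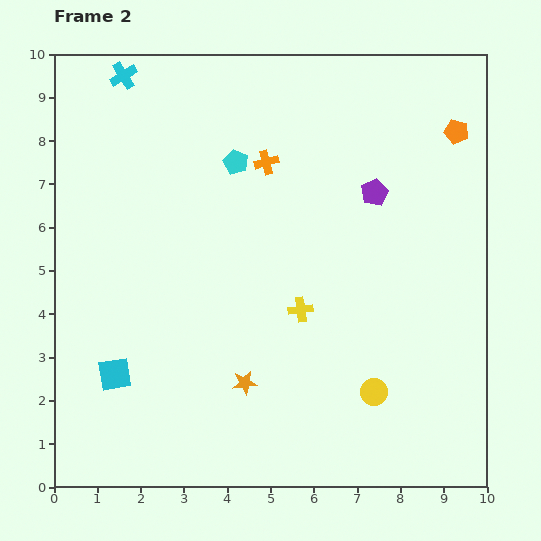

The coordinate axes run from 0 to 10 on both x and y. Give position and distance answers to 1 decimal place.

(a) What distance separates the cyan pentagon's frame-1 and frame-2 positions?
1.6

The cyan pentagon moved from (2.9, 6.6) to (4.2, 7.5), a distance of √(1.3² + 0.9²) ≈ 1.6.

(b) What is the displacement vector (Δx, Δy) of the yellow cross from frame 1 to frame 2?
(0.5, -1.3)

The yellow cross was at (5.2, 5.4) in frame 1 and (5.7, 4.1) in frame 2.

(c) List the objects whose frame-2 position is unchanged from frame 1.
the cyan square, the yellow circle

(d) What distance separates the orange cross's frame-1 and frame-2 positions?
2.9

The orange cross moved from (7.3, 5.9) to (4.9, 7.5), a distance of √(2.4² + 1.6²) ≈ 2.9.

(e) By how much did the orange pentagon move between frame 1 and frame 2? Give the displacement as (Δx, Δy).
(2.3, 0.0)

The orange pentagon was at (7.0, 8.2) in frame 1 and (9.3, 8.2) in frame 2.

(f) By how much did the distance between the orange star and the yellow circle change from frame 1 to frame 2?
+1.5

Distance in frame 1: 1.5. Distance in frame 2: 3.0.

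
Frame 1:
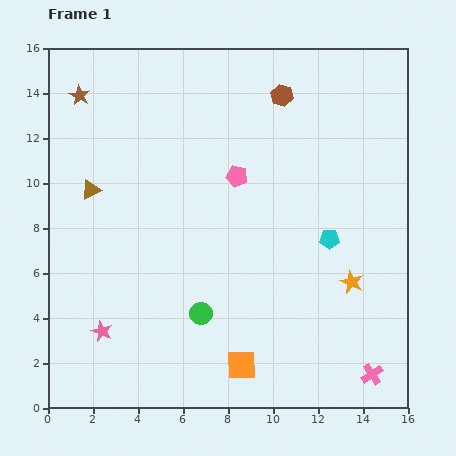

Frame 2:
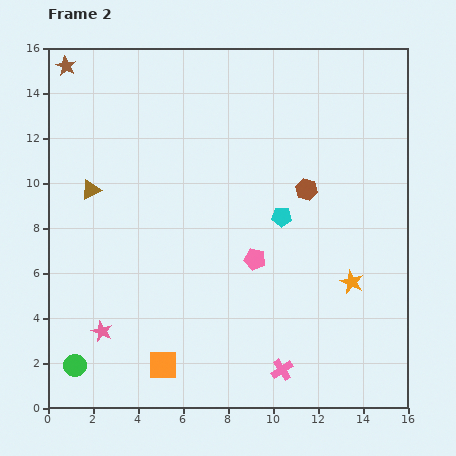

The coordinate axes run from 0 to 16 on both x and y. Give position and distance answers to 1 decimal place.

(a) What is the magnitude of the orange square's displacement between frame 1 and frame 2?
3.5

The orange square moved from (8.6, 1.9) to (5.1, 1.9), a distance of √(3.5² + 0.0²) ≈ 3.5.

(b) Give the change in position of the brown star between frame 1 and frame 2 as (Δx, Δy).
(-0.6, 1.3)

The brown star was at (1.4, 13.9) in frame 1 and (0.8, 15.2) in frame 2.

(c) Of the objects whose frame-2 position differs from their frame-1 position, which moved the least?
the brown star

(moved 1.4)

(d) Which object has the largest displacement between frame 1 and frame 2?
the green circle

(moved 6.1; next 4.3)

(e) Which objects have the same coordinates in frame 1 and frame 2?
the brown triangle, the pink star, the orange star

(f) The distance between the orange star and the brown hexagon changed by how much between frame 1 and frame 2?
-4.3

Distance in frame 1: 8.9. Distance in frame 2: 4.6.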